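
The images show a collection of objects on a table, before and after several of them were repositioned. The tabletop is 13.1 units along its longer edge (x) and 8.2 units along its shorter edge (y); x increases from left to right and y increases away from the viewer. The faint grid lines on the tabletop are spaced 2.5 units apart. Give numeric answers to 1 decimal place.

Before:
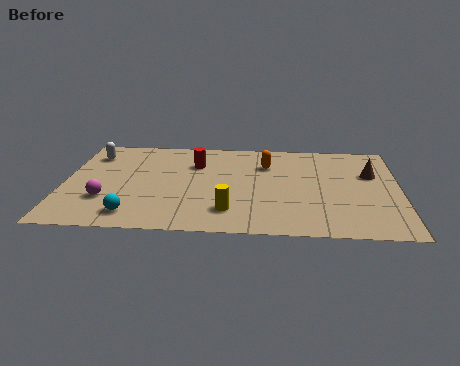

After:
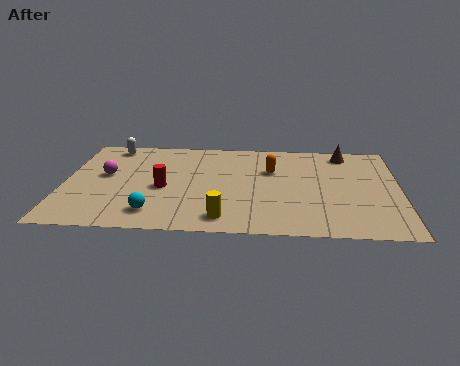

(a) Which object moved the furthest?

the red cylinder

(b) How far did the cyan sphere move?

0.8

The cyan sphere was near (2.8, 1.3) before and (3.6, 1.5) after, so it travelled √(0.8² + 0.2²) ≈ 0.8 units.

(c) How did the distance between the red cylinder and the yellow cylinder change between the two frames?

-0.8

The distance was about 4.2 in the first image and 3.4 in the second, so they moved 0.8 units closer together.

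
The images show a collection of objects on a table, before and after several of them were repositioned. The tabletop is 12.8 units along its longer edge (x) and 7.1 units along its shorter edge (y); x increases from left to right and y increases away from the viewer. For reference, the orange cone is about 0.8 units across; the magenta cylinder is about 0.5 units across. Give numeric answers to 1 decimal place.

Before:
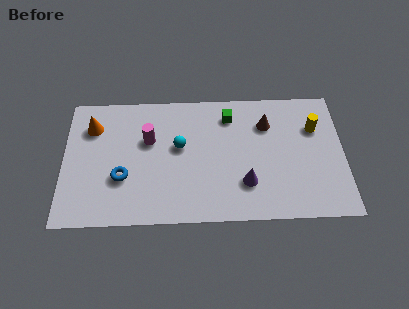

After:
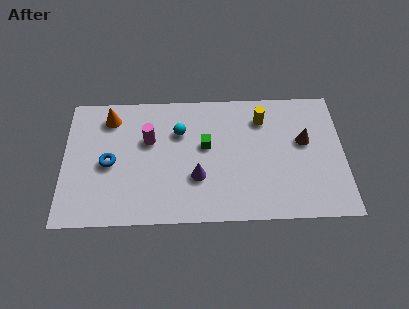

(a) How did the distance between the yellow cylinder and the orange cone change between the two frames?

-3.2

The distance was about 10.2 in the first image and 7.0 in the second, so they moved 3.2 units closer together.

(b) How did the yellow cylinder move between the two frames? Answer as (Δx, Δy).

(-2.4, 0.6)

The yellow cylinder started near (11.5, 4.9) and ended near (9.1, 5.5).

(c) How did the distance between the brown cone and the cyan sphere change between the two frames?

+1.6

They were about 4.1 units apart before and 5.7 after — 1.6 units further apart.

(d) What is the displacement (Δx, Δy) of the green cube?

(-1.1, -1.6)

From the two frames, the green cube sits at roughly (7.6, 5.7) before and (6.5, 4.1) after.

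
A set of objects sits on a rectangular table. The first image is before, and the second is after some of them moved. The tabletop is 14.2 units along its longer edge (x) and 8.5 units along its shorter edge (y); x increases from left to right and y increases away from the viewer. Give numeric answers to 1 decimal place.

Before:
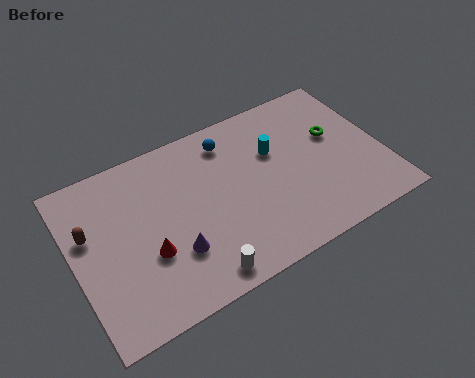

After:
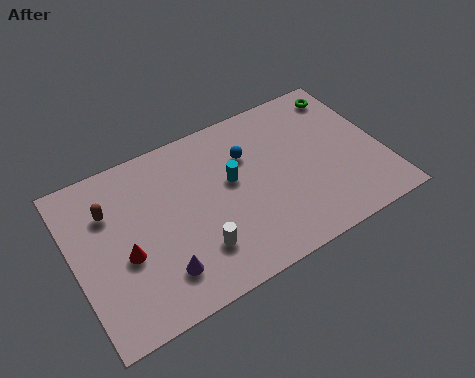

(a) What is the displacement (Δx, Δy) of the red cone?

(-1.0, 0.4)

The red cone started near (3.2, 3.1) and ended near (2.2, 3.5).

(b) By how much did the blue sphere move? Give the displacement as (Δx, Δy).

(0.7, -1.1)

The blue sphere started near (7.5, 7.0) and ended near (8.2, 5.9).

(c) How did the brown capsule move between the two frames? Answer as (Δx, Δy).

(1.0, 0.7)

From the two frames, the brown capsule sits at roughly (0.8, 5.3) before and (1.8, 6.0) after.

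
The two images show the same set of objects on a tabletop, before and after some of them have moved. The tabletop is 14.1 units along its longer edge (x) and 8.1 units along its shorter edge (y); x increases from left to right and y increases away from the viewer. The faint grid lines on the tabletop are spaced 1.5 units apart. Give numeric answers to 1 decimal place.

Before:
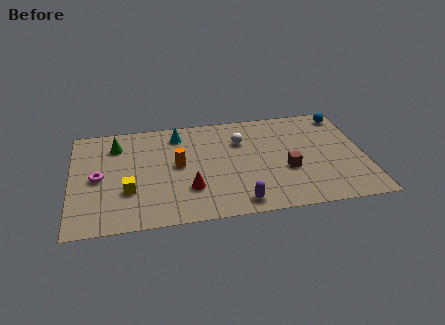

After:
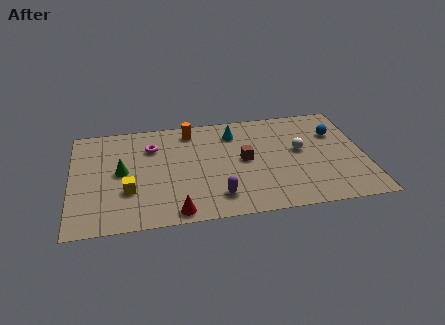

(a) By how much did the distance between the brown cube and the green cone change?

-2.8

They were about 8.7 units apart before and 5.9 after — 2.8 units closer together.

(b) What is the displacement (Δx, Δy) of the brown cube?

(-2.0, 1.1)

The brown cube was at about (10.3, 3.1) and moved to about (8.3, 4.2).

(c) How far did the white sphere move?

3.0

From (8.2, 5.7) to (11.0, 4.5), the white sphere covered √(2.8² + 1.2²) ≈ 3.0 units.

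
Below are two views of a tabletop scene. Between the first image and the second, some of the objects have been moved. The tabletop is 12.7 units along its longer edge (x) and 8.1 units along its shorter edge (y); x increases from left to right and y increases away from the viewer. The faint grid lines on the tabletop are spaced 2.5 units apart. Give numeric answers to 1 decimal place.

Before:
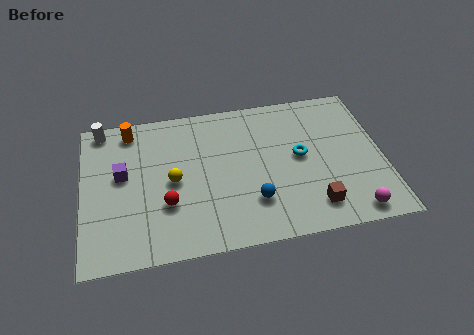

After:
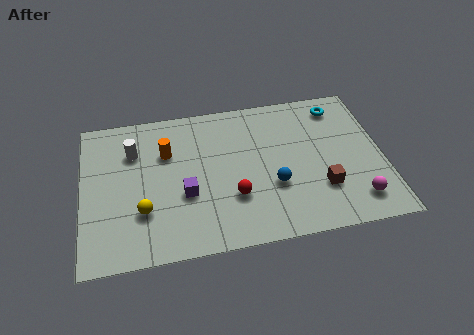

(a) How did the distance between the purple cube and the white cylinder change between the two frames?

+0.6

The distance was about 2.8 in the first image and 3.4 in the second, so they moved 0.6 units further apart.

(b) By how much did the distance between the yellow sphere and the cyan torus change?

+4.1

The distance was about 5.4 in the first image and 9.5 in the second, so they moved 4.1 units further apart.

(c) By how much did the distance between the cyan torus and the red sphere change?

+0.4

The distance was about 5.9 in the first image and 6.3 in the second, so they moved 0.4 units further apart.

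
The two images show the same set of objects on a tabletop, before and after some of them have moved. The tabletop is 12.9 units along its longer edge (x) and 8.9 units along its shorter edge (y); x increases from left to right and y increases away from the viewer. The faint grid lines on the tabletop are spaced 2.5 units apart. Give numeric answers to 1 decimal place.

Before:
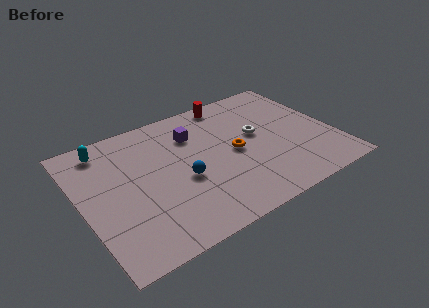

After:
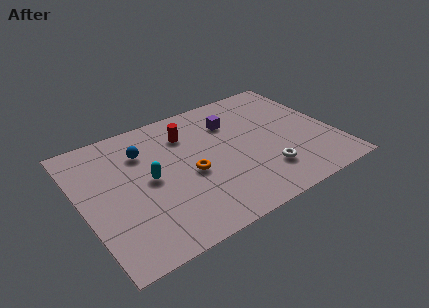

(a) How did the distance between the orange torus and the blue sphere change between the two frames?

+0.4

They were about 2.9 units apart before and 3.3 after — 0.4 units further apart.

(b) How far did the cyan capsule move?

3.6

From (1.6, 7.6) to (3.4, 4.5), the cyan capsule covered √(1.8² + 3.1²) ≈ 3.6 units.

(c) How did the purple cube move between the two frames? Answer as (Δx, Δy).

(2.0, 0.0)

From the two frames, the purple cube sits at roughly (6.0, 6.5) before and (8.0, 6.5) after.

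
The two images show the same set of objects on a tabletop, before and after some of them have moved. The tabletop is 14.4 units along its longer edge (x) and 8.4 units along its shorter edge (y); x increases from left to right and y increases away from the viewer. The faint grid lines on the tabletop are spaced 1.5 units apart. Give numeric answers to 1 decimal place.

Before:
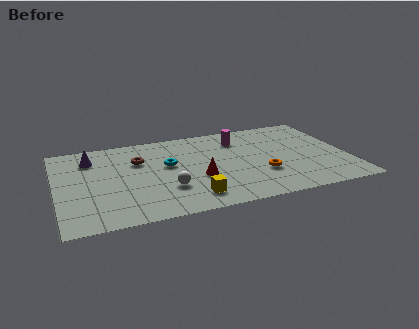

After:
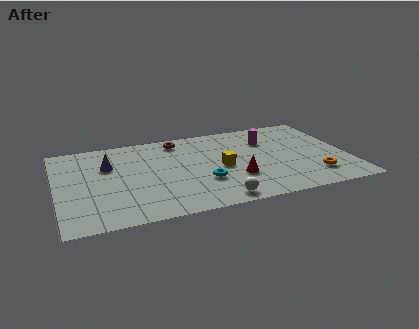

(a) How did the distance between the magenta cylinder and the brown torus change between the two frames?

-0.6

Before: roughly 5.2 units apart; after: 4.6. That's 0.6 units closer together.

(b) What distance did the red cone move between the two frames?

1.9

From (6.9, 3.2) to (8.7, 2.7), the red cone covered √(1.8² + 0.5²) ≈ 1.9 units.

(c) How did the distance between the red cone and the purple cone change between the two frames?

+0.7

The distance was about 6.1 in the first image and 6.8 in the second, so they moved 0.7 units further apart.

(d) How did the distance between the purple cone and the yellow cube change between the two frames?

-1.0

They were about 6.8 units apart before and 5.8 after — 1.0 units closer together.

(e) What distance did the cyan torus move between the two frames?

2.6

The cyan torus moved from about (5.5, 4.9) to (7.1, 2.8), a distance of √(1.6² + 2.1²) ≈ 2.6.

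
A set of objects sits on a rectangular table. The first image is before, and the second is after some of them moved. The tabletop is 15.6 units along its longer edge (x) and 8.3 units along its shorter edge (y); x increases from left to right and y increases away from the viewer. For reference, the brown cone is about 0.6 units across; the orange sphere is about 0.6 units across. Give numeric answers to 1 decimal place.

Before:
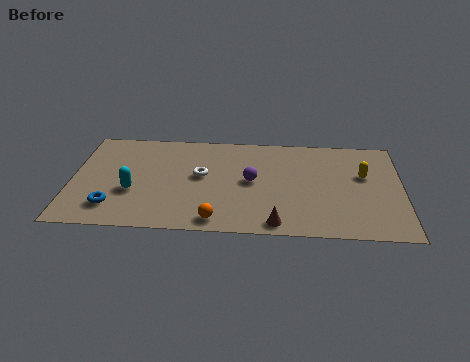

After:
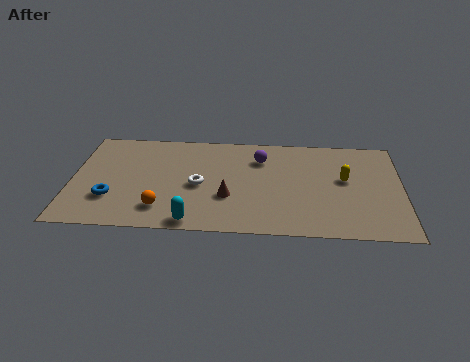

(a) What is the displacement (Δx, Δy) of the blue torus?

(-0.1, 0.7)

From the two frames, the blue torus sits at roughly (2.0, 1.8) before and (1.9, 2.5) after.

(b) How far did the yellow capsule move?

1.0

The yellow capsule was near (13.8, 5.1) before and (12.9, 4.7) after, so it travelled √(0.9² + 0.4²) ≈ 1.0 units.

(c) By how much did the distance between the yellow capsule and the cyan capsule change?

-3.0

Before: roughly 11.1 units apart; after: 8.1. That's 3.0 units closer together.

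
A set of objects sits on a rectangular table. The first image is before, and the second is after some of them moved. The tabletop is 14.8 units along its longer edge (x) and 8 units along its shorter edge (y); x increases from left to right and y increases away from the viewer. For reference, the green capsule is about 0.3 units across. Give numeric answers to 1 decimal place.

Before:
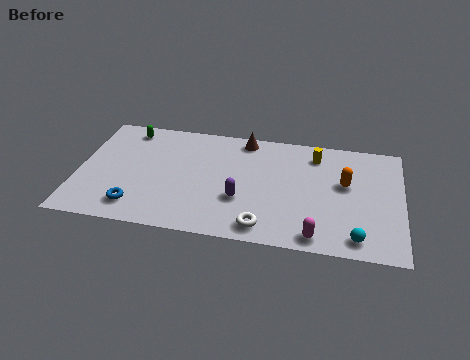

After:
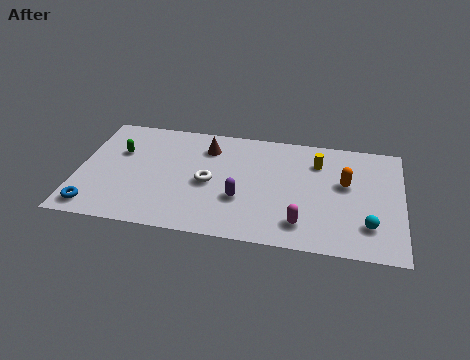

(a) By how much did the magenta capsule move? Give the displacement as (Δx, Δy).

(-0.7, 0.7)

The magenta capsule started near (11.0, 0.9) and ended near (10.3, 1.6).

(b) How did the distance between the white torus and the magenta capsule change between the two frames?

+2.4

The distance was about 2.4 in the first image and 4.8 in the second, so they moved 2.4 units further apart.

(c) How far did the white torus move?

3.7

From (8.6, 1.1) to (6.0, 3.7), the white torus covered √(2.6² + 2.6²) ≈ 3.7 units.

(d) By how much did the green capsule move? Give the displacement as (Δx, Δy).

(-0.3, -1.7)

The green capsule was at about (2.1, 6.9) and moved to about (1.8, 5.2).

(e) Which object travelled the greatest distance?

the white torus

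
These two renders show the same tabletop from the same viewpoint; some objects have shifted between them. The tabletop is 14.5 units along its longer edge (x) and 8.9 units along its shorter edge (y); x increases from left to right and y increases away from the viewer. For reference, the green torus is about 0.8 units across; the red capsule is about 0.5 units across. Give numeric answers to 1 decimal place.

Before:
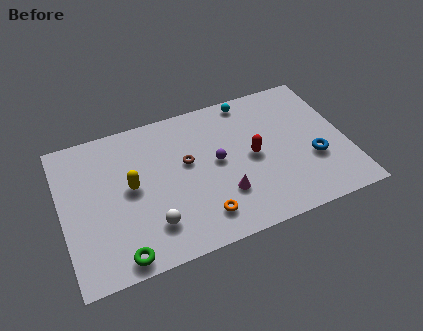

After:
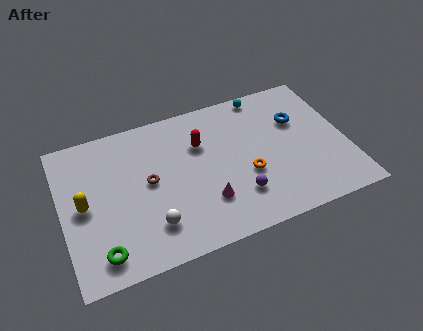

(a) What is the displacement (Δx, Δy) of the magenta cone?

(-0.9, -0.1)

The magenta cone was at about (8.0, 2.6) and moved to about (7.1, 2.5).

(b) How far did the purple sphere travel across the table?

2.5

From (7.9, 4.7) to (8.7, 2.3), the purple sphere covered √(0.8² + 2.4²) ≈ 2.5 units.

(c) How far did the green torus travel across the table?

1.0

The green torus was near (2.6, 0.9) before and (1.7, 1.4) after, so it travelled √(0.9² + 0.5²) ≈ 1.0 units.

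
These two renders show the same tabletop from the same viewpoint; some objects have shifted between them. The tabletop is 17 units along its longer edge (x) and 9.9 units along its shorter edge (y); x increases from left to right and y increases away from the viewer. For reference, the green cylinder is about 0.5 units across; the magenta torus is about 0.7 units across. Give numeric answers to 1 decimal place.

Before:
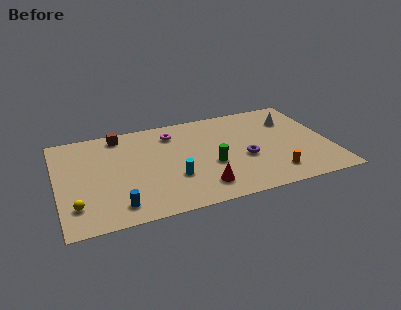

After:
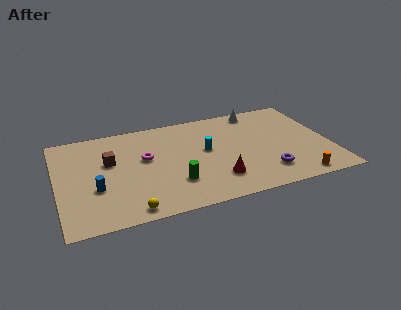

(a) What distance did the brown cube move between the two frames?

2.7

From (4.1, 8.7) to (3.3, 6.1), the brown cube covered √(0.8² + 2.6²) ≈ 2.7 units.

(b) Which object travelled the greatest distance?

the yellow sphere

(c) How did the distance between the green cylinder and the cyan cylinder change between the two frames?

+1.0

The distance was about 2.5 in the first image and 3.5 in the second, so they moved 1.0 units further apart.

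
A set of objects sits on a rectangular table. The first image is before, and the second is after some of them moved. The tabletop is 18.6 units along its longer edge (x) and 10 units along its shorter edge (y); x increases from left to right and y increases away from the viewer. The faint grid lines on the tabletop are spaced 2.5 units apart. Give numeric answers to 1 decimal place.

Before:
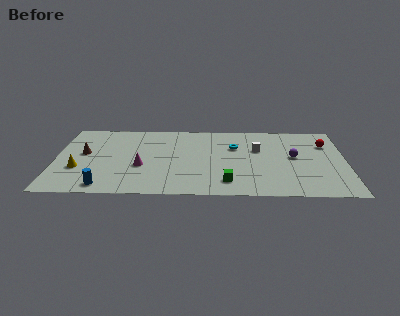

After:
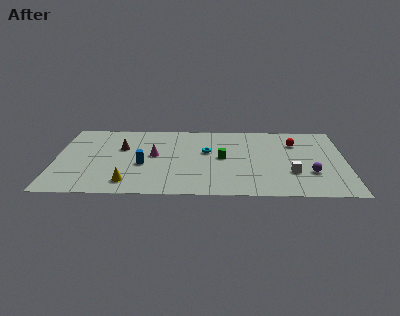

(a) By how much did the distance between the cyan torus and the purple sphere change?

+3.2

The distance was about 4.0 in the first image and 7.2 in the second, so they moved 3.2 units further apart.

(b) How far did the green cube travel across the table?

3.3

From (11.0, 1.9) to (10.7, 5.2), the green cube covered √(0.3² + 3.3²) ≈ 3.3 units.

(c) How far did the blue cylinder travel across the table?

3.8

The blue cylinder moved from about (3.2, 1.2) to (5.6, 4.1), a distance of √(2.4² + 2.9²) ≈ 3.8.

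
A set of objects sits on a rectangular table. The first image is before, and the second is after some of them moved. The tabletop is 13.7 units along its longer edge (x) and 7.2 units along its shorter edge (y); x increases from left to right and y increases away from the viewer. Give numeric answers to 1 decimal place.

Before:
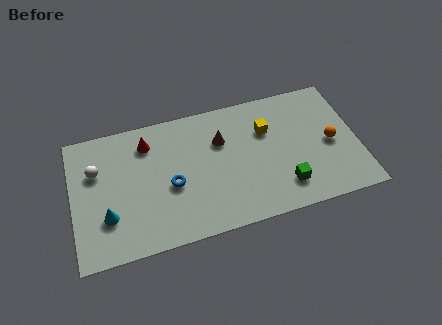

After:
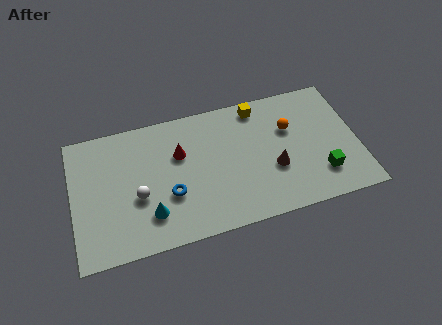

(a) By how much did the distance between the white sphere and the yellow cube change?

-1.3

The distance was about 8.2 in the first image and 6.9 in the second, so they moved 1.3 units closer together.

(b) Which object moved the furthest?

the brown cone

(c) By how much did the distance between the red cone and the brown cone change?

+1.2

Before: roughly 3.6 units apart; after: 4.8. That's 1.2 units further apart.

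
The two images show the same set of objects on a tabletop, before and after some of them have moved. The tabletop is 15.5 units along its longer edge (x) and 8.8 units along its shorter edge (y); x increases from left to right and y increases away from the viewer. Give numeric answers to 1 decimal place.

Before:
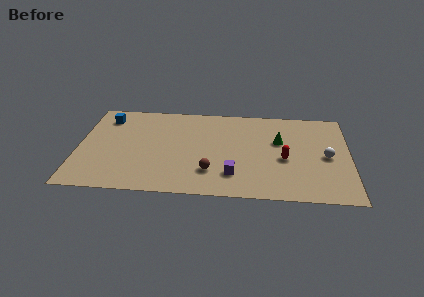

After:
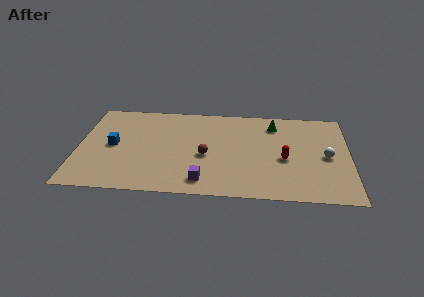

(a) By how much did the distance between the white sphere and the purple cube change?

+1.8

They were about 5.7 units apart before and 7.5 after — 1.8 units further apart.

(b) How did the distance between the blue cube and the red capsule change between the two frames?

-1.0

Before: roughly 10.8 units apart; after: 9.8. That's 1.0 units closer together.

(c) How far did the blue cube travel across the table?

2.7

The blue cube moved from about (1.5, 7.1) to (2.0, 4.4), a distance of √(0.5² + 2.7²) ≈ 2.7.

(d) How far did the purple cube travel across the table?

1.8

From (8.9, 2.1) to (7.2, 1.4), the purple cube covered √(1.7² + 0.7²) ≈ 1.8 units.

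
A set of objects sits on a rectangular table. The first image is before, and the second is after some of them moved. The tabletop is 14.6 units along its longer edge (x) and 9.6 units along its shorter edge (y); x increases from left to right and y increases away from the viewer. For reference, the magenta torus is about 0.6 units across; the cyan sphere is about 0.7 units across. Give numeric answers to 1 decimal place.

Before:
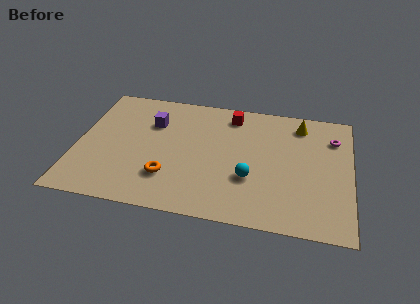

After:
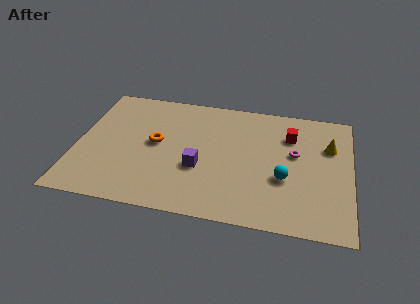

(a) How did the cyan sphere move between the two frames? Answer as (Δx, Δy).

(1.8, 0.3)

The cyan sphere started near (9.3, 3.3) and ended near (11.1, 3.6).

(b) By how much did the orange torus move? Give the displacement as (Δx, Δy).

(-0.8, 2.5)

The orange torus started near (5.0, 2.6) and ended near (4.2, 5.1).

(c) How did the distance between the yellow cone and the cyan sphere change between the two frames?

-1.6

Before: roughly 5.3 units apart; after: 3.7. That's 1.6 units closer together.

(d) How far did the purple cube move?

4.1

From (3.9, 6.7) to (6.6, 3.6), the purple cube covered √(2.7² + 3.1²) ≈ 4.1 units.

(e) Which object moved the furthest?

the purple cube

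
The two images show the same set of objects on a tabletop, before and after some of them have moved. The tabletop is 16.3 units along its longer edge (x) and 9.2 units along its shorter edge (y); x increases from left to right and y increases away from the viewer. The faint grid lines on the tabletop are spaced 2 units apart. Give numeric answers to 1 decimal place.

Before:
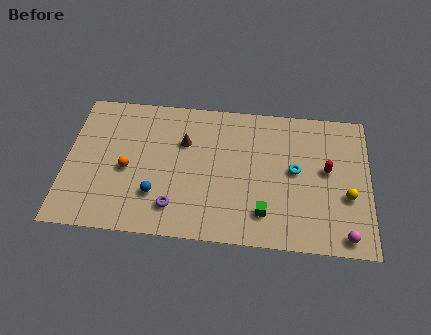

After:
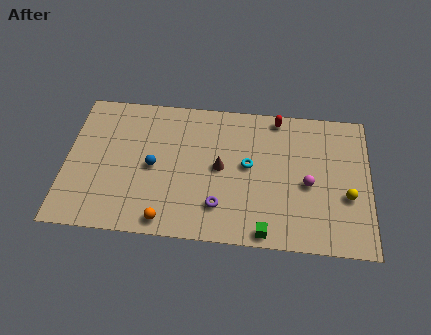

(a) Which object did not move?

the yellow sphere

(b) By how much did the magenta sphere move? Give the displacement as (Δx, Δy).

(-2.0, 3.1)

The magenta sphere started near (15.0, 1.0) and ended near (13.0, 4.1).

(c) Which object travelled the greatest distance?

the red capsule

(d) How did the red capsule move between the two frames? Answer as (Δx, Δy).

(-2.7, 3.2)

From the two frames, the red capsule sits at roughly (14.0, 5.1) before and (11.3, 8.3) after.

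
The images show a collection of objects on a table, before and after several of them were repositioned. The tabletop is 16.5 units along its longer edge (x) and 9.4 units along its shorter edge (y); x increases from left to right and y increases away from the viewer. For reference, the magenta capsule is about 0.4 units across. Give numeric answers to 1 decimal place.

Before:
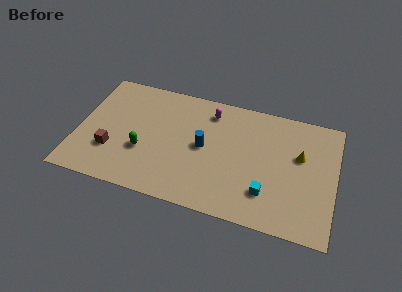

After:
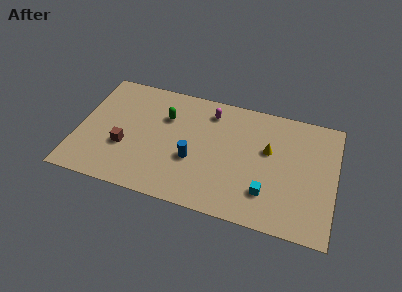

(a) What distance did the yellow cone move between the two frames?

2.0

The yellow cone was near (14.2, 5.8) before and (12.2, 5.7) after, so it travelled √(2.0² + 0.1²) ≈ 2.0 units.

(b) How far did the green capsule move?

3.3

From (4.3, 3.4) to (5.5, 6.5), the green capsule covered √(1.2² + 3.1²) ≈ 3.3 units.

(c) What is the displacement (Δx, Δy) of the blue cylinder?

(-0.6, -1.2)

The blue cylinder started near (8.1, 4.8) and ended near (7.5, 3.6).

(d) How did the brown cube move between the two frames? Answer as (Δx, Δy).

(0.8, 0.5)

From the two frames, the brown cube sits at roughly (2.3, 2.9) before and (3.1, 3.4) after.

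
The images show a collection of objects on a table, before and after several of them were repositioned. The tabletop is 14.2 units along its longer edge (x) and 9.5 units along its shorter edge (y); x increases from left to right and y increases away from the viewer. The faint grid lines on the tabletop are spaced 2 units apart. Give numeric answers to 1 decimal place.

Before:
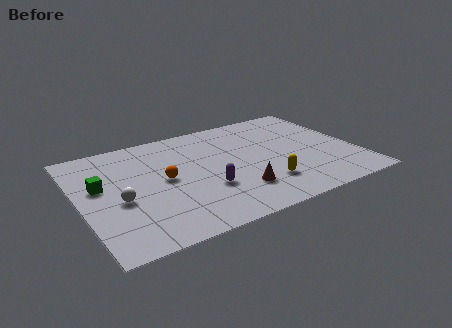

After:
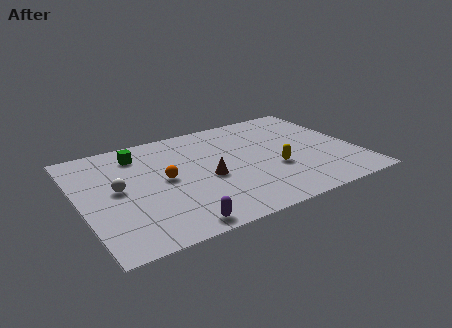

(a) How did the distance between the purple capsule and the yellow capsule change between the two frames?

+3.1

They were about 3.0 units apart before and 6.1 after — 3.1 units further apart.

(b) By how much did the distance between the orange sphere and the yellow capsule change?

+0.3

Before: roughly 5.4 units apart; after: 5.7. That's 0.3 units further apart.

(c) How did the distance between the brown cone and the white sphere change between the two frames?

-1.4

They were about 6.0 units apart before and 4.6 after — 1.4 units closer together.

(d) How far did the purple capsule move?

3.0

The purple capsule was near (6.2, 3.2) before and (4.3, 0.9) after, so it travelled √(1.9² + 2.3²) ≈ 3.0 units.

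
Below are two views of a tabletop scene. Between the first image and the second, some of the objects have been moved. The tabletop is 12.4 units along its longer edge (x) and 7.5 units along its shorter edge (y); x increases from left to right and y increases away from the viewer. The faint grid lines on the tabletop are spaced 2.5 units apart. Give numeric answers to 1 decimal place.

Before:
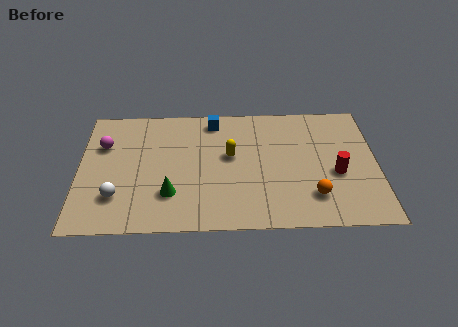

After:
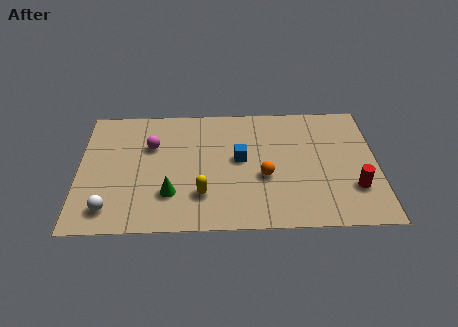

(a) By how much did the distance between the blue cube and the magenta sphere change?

-1.0

The distance was about 4.8 in the first image and 3.8 in the second, so they moved 1.0 units closer together.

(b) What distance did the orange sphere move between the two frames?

2.3

The orange sphere moved from about (9.7, 1.8) to (7.7, 3.0), a distance of √(2.0² + 1.2²) ≈ 2.3.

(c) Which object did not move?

the green cone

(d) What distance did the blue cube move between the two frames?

2.6

The blue cube was near (5.6, 6.5) before and (6.7, 4.1) after, so it travelled √(1.1² + 2.4²) ≈ 2.6 units.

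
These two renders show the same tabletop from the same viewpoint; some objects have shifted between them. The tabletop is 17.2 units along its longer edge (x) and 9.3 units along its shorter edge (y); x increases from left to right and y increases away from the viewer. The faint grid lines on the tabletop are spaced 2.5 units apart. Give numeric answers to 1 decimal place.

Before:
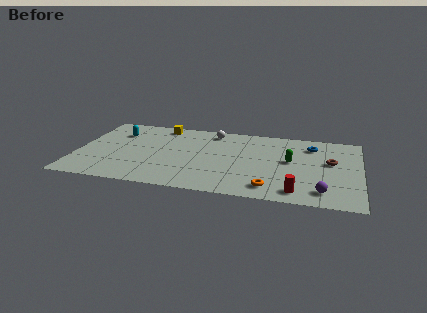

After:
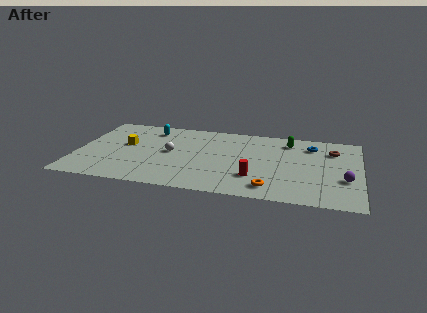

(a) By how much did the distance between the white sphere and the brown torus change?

+2.3

The distance was about 7.7 in the first image and 10.0 in the second, so they moved 2.3 units further apart.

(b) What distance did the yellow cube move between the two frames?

3.5

The yellow cube was near (4.9, 8.2) before and (2.9, 5.3) after, so it travelled √(2.0² + 2.9²) ≈ 3.5 units.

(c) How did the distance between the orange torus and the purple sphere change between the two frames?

+1.7

The distance was about 3.1 in the first image and 4.8 in the second, so they moved 1.7 units further apart.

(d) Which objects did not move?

the orange torus and the blue torus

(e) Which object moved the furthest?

the white sphere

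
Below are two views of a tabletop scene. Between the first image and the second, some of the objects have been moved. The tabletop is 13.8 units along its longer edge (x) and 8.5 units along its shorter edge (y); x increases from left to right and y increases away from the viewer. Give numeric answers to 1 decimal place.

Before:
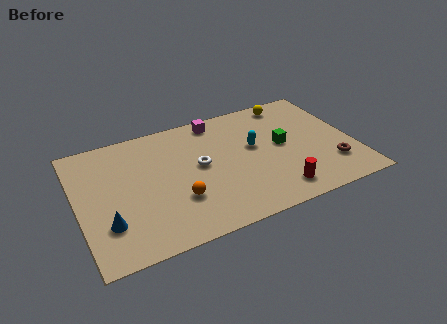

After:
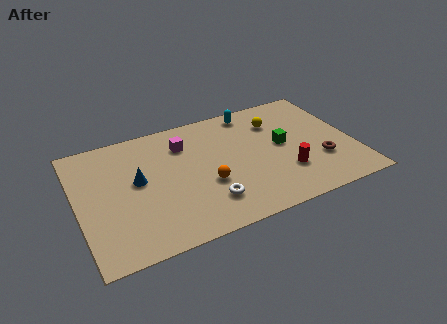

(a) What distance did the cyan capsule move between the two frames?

2.6

From (8.9, 4.9) to (9.1, 7.5), the cyan capsule covered √(0.2² + 2.6²) ≈ 2.6 units.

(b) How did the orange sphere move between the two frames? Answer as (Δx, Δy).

(1.5, 0.5)

From the two frames, the orange sphere sits at roughly (4.8, 2.7) before and (6.3, 3.2) after.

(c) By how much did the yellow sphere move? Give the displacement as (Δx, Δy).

(-0.9, -1.2)

The yellow sphere was at about (11.1, 7.5) and moved to about (10.2, 6.3).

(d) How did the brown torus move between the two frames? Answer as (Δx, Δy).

(-0.5, 0.5)

From the two frames, the brown torus sits at roughly (12.5, 2.2) before and (12.0, 2.7) after.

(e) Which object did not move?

the green cube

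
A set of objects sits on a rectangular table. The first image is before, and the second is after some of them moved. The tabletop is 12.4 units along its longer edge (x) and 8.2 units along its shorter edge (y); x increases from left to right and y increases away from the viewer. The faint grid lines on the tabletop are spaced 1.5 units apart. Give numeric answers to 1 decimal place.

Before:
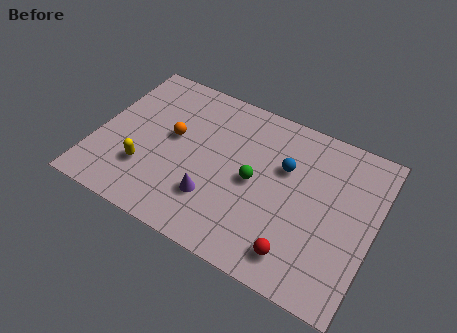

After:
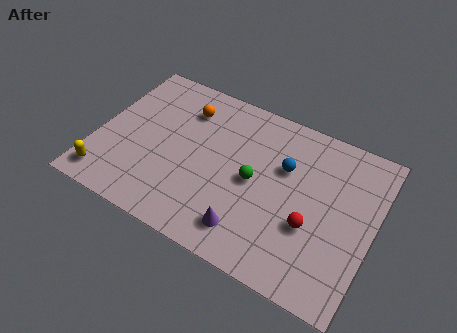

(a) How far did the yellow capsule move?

2.0

From (2.4, 2.4) to (0.8, 1.2), the yellow capsule covered √(1.6² + 1.2²) ≈ 2.0 units.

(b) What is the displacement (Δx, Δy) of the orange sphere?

(0.3, 1.7)

From the two frames, the orange sphere sits at roughly (3.3, 4.6) before and (3.6, 6.3) after.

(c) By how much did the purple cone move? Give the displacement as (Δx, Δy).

(1.7, -0.8)

The purple cone started near (5.5, 2.3) and ended near (7.2, 1.5).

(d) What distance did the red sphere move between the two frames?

1.6

From (9.4, 1.4) to (9.8, 3.0), the red sphere covered √(0.4² + 1.6²) ≈ 1.6 units.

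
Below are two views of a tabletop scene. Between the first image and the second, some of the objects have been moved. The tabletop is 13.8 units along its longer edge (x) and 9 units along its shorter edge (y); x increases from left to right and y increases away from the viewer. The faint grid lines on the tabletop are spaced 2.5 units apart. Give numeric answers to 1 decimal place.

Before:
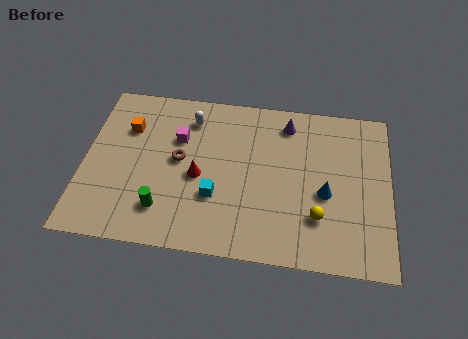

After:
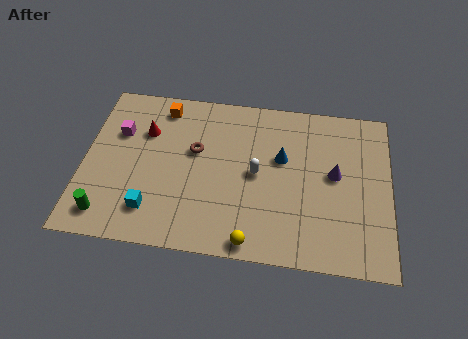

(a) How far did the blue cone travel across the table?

2.6

From (10.9, 3.8) to (8.9, 5.5), the blue cone covered √(2.0² + 1.7²) ≈ 2.6 units.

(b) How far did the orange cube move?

2.1

From (1.9, 6.3) to (3.4, 7.7), the orange cube covered √(1.5² + 1.4²) ≈ 2.1 units.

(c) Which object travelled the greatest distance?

the white capsule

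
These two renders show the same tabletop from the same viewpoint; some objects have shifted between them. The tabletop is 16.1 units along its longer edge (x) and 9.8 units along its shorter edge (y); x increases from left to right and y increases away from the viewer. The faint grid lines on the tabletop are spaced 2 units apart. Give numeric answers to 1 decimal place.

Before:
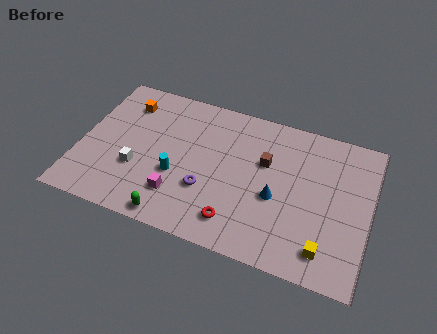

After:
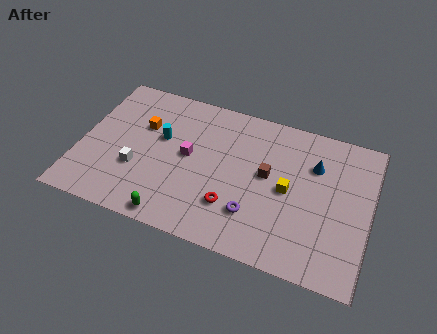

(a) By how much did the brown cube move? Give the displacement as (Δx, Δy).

(0.2, -0.8)

From the two frames, the brown cube sits at roughly (10.2, 6.2) before and (10.4, 5.4) after.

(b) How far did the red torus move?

0.9

The red torus moved from about (9.0, 1.8) to (8.7, 2.7), a distance of √(0.3² + 0.9²) ≈ 0.9.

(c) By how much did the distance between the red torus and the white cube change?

-0.5

The distance was about 5.9 in the first image and 5.4 in the second, so they moved 0.5 units closer together.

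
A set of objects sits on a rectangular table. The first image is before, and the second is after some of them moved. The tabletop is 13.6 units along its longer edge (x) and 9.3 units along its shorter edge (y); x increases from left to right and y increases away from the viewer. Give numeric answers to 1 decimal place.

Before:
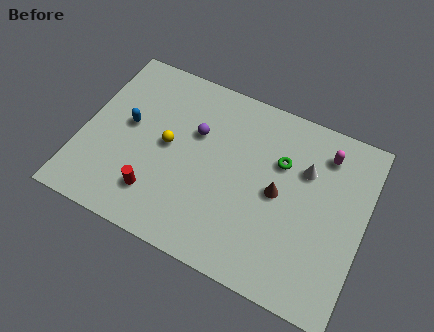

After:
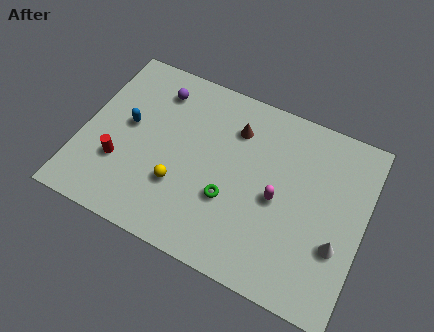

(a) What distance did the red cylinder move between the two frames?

2.1

From (3.9, 2.1) to (2.0, 3.0), the red cylinder covered √(1.9² + 0.9²) ≈ 2.1 units.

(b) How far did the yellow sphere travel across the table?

2.0

The yellow sphere moved from about (4.1, 4.8) to (4.9, 3.0), a distance of √(0.8² + 1.8²) ≈ 2.0.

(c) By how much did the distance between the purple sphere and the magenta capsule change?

+0.8

Before: roughly 6.3 units apart; after: 7.1. That's 0.8 units further apart.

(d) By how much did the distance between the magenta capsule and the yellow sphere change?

-3.0

They were about 7.8 units apart before and 4.8 after — 3.0 units closer together.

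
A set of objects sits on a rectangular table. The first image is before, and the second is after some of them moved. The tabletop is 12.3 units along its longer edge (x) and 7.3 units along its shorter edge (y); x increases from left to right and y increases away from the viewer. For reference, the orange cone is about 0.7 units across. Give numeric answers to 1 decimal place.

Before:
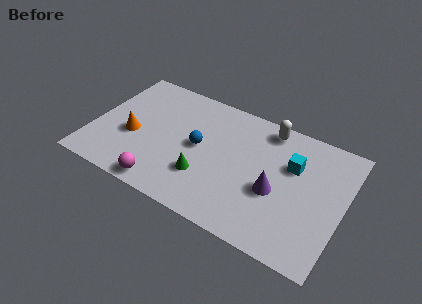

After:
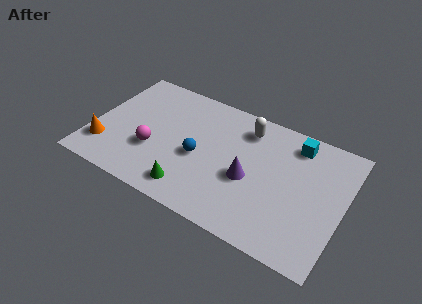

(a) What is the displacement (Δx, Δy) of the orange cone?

(-1.2, -1.2)

The orange cone started near (2.0, 3.0) and ended near (0.8, 1.8).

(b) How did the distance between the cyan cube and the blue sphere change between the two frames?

+0.7

Before: roughly 4.6 units apart; after: 5.3. That's 0.7 units further apart.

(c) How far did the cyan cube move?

1.3

The cyan cube was near (9.7, 4.8) before and (9.7, 6.1) after, so it travelled √(0.0² + 1.3²) ≈ 1.3 units.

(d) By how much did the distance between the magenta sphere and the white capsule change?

-1.8

Before: roughly 7.1 units apart; after: 5.3. That's 1.8 units closer together.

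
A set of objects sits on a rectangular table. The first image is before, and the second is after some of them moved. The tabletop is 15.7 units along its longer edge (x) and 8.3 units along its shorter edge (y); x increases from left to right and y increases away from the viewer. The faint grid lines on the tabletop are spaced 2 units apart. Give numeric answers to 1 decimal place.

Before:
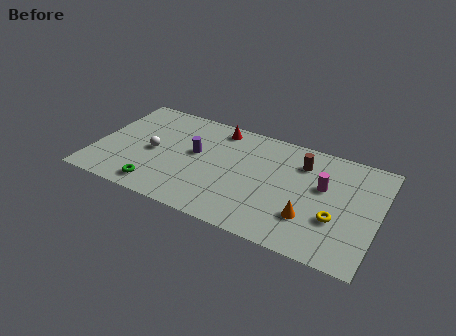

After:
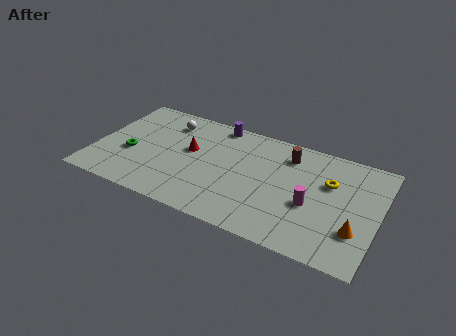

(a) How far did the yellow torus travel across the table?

2.6

From (13.5, 2.9) to (12.9, 5.4), the yellow torus covered √(0.6² + 2.5²) ≈ 2.6 units.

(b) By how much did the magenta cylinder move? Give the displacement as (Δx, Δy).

(-0.5, -1.6)

The magenta cylinder started near (12.6, 5.0) and ended near (12.1, 3.4).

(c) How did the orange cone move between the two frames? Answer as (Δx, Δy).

(2.5, 0.1)

From the two frames, the orange cone sits at roughly (12.1, 2.4) before and (14.6, 2.5) after.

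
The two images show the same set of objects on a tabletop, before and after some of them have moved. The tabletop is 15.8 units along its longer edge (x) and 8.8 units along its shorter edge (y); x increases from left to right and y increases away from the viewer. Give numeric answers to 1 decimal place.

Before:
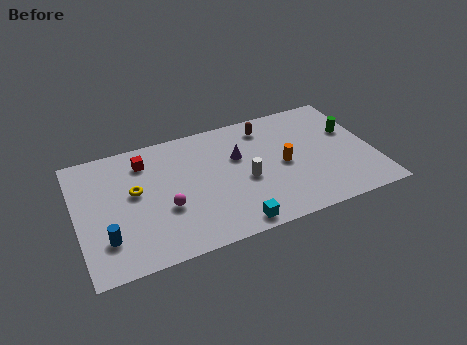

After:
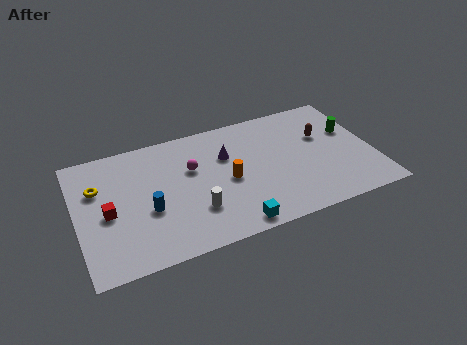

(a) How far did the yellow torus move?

2.1

The yellow torus was near (3.1, 5.0) before and (1.2, 5.9) after, so it travelled √(1.9² + 0.9²) ≈ 2.1 units.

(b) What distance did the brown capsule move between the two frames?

3.4

From (10.4, 7.3) to (13.3, 5.6), the brown capsule covered √(2.9² + 1.7²) ≈ 3.4 units.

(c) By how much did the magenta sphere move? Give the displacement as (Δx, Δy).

(1.6, 2.3)

The magenta sphere started near (4.6, 3.3) and ended near (6.2, 5.6).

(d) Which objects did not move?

the cyan cube and the green cylinder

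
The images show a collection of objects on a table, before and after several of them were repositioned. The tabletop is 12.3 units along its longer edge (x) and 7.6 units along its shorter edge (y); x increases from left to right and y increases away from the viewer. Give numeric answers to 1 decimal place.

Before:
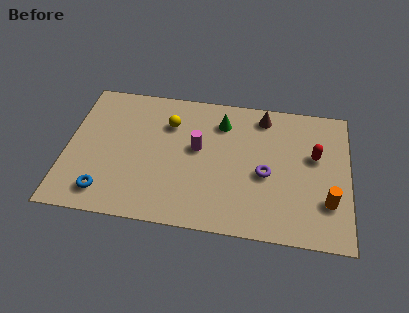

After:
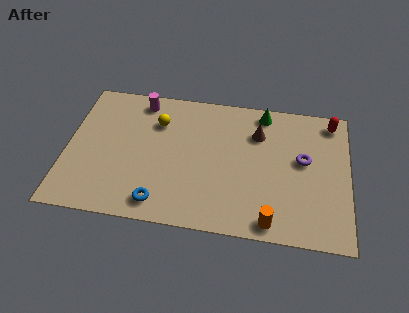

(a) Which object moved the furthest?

the magenta cylinder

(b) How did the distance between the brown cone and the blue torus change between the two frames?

-2.5

Before: roughly 8.5 units apart; after: 6.0. That's 2.5 units closer together.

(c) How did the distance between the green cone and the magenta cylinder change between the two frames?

+3.5

They were about 1.9 units apart before and 5.4 after — 3.5 units further apart.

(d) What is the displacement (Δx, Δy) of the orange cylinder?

(-2.4, -1.4)

From the two frames, the orange cylinder sits at roughly (11.4, 2.2) before and (9.0, 0.8) after.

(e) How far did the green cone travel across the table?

2.0

The green cone was near (6.7, 5.9) before and (8.5, 6.7) after, so it travelled √(1.8² + 0.8²) ≈ 2.0 units.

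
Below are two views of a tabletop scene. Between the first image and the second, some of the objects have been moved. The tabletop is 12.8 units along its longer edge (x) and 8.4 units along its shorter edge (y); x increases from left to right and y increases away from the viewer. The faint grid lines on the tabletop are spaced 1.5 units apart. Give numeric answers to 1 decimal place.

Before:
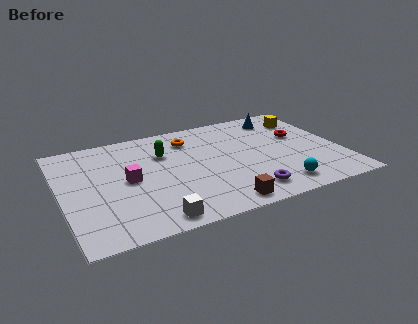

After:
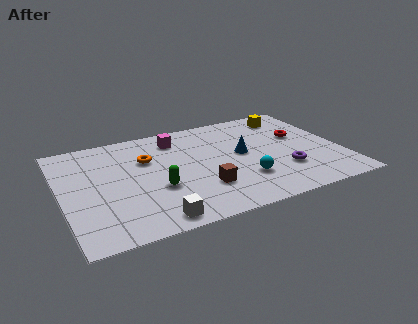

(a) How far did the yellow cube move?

0.9

The yellow cube was near (11.6, 6.5) before and (10.9, 7.0) after, so it travelled √(0.7² + 0.5²) ≈ 0.9 units.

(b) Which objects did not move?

the red torus and the white cube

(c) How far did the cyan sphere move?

1.8

The cyan sphere was near (9.5, 1.3) before and (8.1, 2.4) after, so it travelled √(1.4² + 1.1²) ≈ 1.8 units.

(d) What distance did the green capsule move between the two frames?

2.8

The green capsule moved from about (4.8, 5.8) to (4.2, 3.1), a distance of √(0.6² + 2.7²) ≈ 2.8.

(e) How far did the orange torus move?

2.3

The orange torus moved from about (6.1, 6.6) to (4.0, 5.6), a distance of √(2.1² + 1.0²) ≈ 2.3.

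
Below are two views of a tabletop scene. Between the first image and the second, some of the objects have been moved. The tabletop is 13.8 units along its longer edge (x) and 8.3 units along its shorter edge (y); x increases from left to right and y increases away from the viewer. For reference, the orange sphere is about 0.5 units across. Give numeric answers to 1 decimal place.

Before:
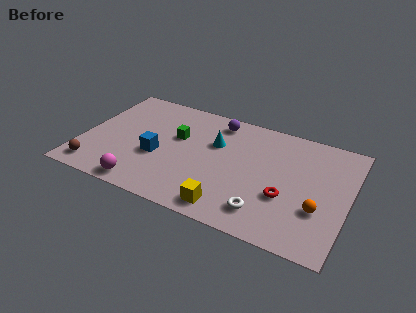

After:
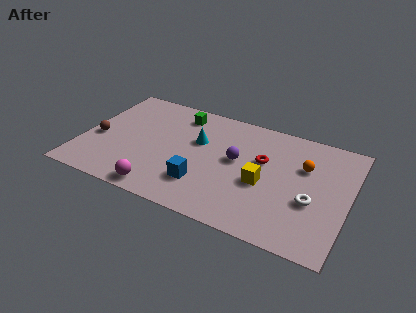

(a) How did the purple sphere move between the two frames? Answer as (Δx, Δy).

(1.3, -2.5)

From the two frames, the purple sphere sits at roughly (6.7, 7.1) before and (8.0, 4.6) after.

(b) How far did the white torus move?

2.7

The white torus moved from about (9.8, 1.6) to (12.0, 3.2), a distance of √(2.2² + 1.6²) ≈ 2.7.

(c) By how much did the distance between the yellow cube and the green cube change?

+0.8

They were about 5.1 units apart before and 5.9 after — 0.8 units further apart.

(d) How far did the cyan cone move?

0.9

The cyan cone moved from about (6.8, 5.4) to (5.9, 5.2), a distance of √(0.9² + 0.2²) ≈ 0.9.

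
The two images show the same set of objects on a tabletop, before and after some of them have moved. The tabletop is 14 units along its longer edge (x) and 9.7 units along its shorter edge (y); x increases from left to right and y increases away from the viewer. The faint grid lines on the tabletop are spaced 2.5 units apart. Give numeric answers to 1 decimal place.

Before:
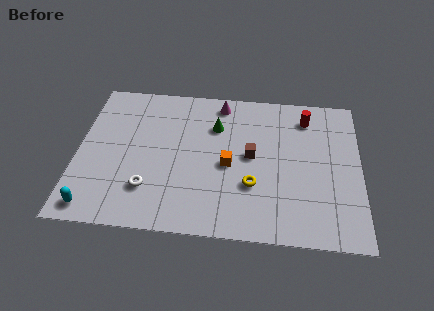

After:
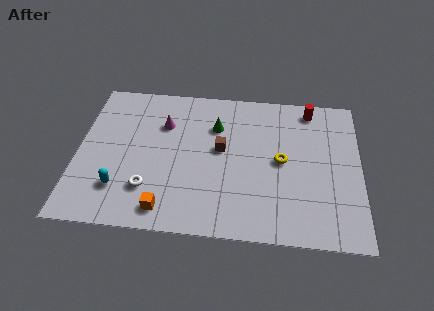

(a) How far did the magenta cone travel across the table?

3.3

The magenta cone was near (7.0, 8.5) before and (4.2, 6.8) after, so it travelled √(2.8² + 1.7²) ≈ 3.3 units.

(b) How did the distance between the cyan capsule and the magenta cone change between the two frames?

-4.7

They were about 9.5 units apart before and 4.8 after — 4.7 units closer together.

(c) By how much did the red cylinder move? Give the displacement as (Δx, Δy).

(0.2, 0.6)

From the two frames, the red cylinder sits at roughly (11.3, 7.9) before and (11.5, 8.5) after.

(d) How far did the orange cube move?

4.3

The orange cube moved from about (7.5, 4.4) to (4.5, 1.3), a distance of √(3.0² + 3.1²) ≈ 4.3.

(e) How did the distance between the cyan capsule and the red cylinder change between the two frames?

-1.2

The distance was about 12.3 in the first image and 11.1 in the second, so they moved 1.2 units closer together.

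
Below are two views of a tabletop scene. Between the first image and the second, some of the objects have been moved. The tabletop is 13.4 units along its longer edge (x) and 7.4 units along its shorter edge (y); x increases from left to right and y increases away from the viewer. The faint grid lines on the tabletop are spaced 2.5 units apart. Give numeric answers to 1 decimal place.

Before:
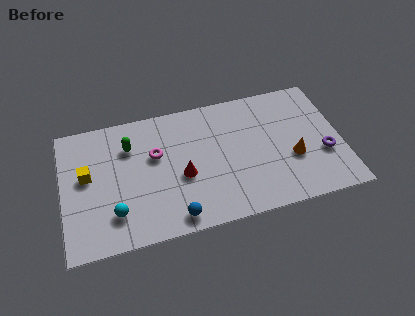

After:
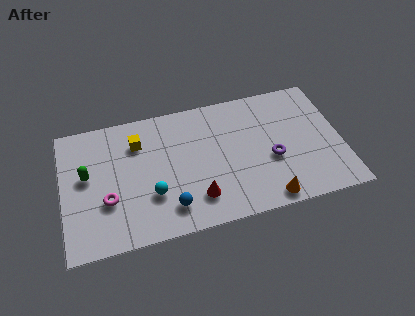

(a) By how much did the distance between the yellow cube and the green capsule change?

+0.4

The distance was about 2.4 in the first image and 2.8 in the second, so they moved 0.4 units further apart.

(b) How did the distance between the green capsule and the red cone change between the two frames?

+2.4

Before: roughly 3.3 units apart; after: 5.7. That's 2.4 units further apart.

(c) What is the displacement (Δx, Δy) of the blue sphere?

(-0.2, 0.6)

From the two frames, the blue sphere sits at roughly (5.2, 0.9) before and (5.0, 1.5) after.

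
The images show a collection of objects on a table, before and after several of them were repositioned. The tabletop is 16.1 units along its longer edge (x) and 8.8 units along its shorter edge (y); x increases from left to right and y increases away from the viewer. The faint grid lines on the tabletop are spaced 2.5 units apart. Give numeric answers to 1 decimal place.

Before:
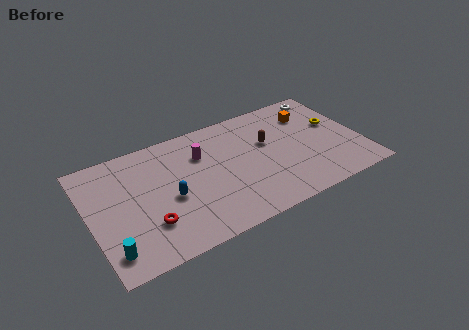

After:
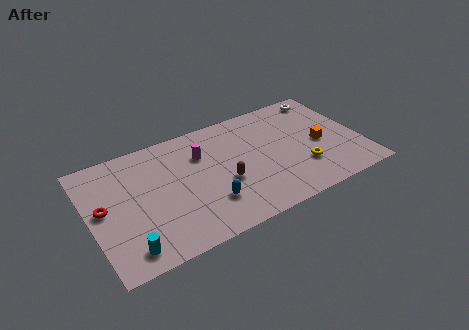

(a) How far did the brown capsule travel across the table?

3.5

The brown capsule was near (10.7, 5.4) before and (7.8, 3.5) after, so it travelled √(2.9² + 1.9²) ≈ 3.5 units.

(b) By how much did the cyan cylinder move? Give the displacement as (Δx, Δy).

(0.9, -0.3)

The cyan cylinder started near (0.9, 1.6) and ended near (1.8, 1.3).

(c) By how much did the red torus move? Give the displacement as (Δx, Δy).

(-2.4, 2.2)

The red torus was at about (3.2, 2.5) and moved to about (0.8, 4.7).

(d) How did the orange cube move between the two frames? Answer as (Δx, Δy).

(0.2, -2.6)

The orange cube was at about (13.5, 6.6) and moved to about (13.7, 4.0).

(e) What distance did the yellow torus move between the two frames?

3.5

From (14.8, 5.2) to (12.4, 2.6), the yellow torus covered √(2.4² + 2.6²) ≈ 3.5 units.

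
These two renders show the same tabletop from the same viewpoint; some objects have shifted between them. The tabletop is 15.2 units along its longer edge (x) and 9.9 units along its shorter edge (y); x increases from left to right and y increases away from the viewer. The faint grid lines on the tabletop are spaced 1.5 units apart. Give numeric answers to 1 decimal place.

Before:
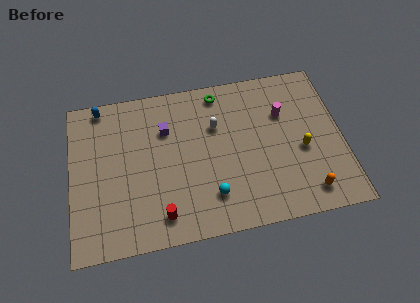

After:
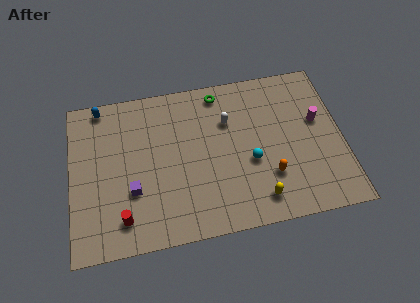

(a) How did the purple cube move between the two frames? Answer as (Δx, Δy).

(-2.0, -3.5)

The purple cube was at about (5.4, 6.9) and moved to about (3.4, 3.4).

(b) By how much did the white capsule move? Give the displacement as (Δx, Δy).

(0.7, 0.2)

The white capsule started near (8.2, 6.6) and ended near (8.9, 6.8).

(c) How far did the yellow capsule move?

3.7

The yellow capsule was near (12.9, 4.2) before and (10.3, 1.6) after, so it travelled √(2.6² + 2.6²) ≈ 3.7 units.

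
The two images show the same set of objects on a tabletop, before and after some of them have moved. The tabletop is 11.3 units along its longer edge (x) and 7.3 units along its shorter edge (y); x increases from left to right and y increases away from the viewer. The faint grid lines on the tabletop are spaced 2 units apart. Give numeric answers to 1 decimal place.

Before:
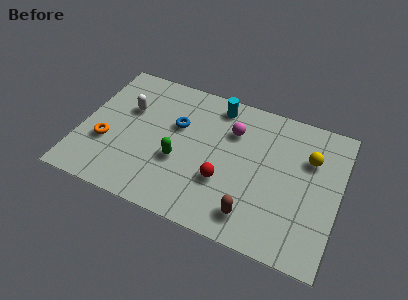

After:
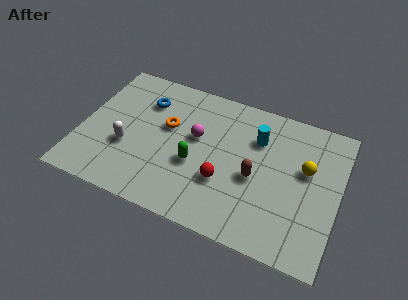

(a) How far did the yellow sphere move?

0.6

The yellow sphere was near (9.9, 5.0) before and (9.8, 4.4) after, so it travelled √(0.1² + 0.6²) ≈ 0.6 units.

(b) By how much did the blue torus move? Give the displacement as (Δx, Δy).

(-1.5, 0.8)

The blue torus was at about (4.1, 4.6) and moved to about (2.6, 5.4).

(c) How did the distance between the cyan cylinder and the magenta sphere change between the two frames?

+1.4

They were about 1.4 units apart before and 2.8 after — 1.4 units further apart.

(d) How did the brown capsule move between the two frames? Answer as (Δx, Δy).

(-0.1, 1.9)

The brown capsule started near (7.8, 1.3) and ended near (7.7, 3.2).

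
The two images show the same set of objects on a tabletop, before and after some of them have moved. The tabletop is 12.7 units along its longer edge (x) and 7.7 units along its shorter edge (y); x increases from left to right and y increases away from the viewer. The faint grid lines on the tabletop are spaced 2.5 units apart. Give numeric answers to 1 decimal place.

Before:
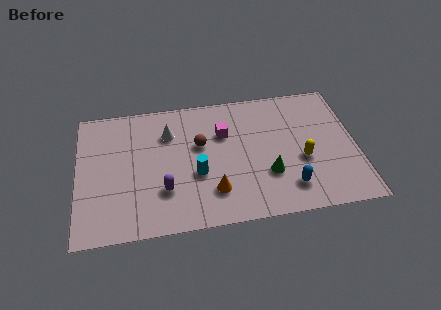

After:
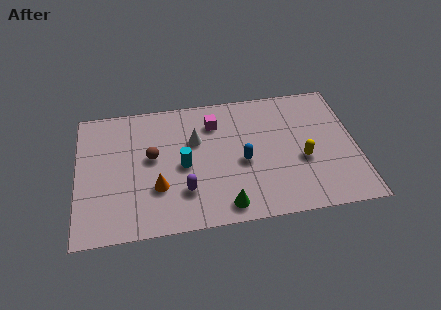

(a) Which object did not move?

the yellow capsule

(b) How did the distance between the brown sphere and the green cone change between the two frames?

+0.9

The distance was about 3.7 in the first image and 4.6 in the second, so they moved 0.9 units further apart.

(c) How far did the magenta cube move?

0.8

The magenta cube was near (6.7, 5.2) before and (6.3, 5.9) after, so it travelled √(0.4² + 0.7²) ≈ 0.8 units.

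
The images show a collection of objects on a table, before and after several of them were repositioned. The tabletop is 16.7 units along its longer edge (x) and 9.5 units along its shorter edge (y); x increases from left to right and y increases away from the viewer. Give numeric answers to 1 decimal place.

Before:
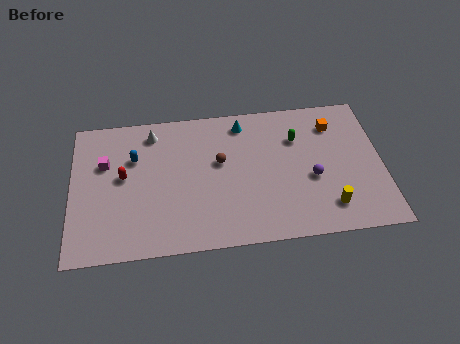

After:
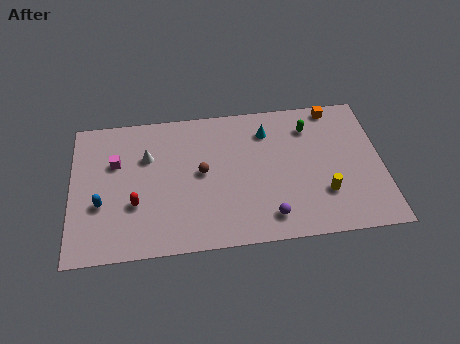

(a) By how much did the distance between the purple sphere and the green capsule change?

+3.4

Before: roughly 2.9 units apart; after: 6.3. That's 3.4 units further apart.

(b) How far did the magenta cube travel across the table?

0.6

The magenta cube was near (1.8, 6.2) before and (2.4, 6.2) after, so it travelled √(0.6² + 0.0²) ≈ 0.6 units.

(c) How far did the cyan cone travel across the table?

1.5

The cyan cone moved from about (9.3, 8.1) to (10.6, 7.4), a distance of √(1.3² + 0.7²) ≈ 1.5.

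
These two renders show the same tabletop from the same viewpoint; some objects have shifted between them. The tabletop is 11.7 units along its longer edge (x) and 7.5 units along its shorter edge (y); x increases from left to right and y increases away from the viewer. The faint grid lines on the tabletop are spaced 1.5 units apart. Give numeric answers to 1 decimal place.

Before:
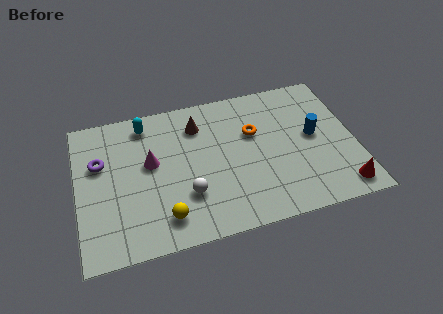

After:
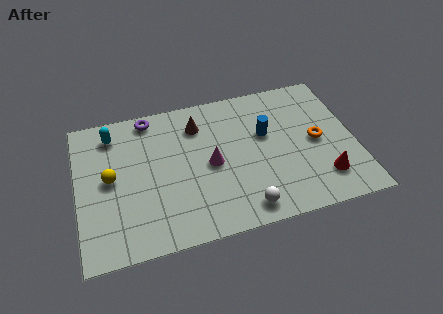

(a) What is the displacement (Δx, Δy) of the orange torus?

(2.6, -1.1)

The orange torus started near (7.5, 4.8) and ended near (10.1, 3.7).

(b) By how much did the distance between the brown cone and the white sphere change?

+1.5

Before: roughly 3.6 units apart; after: 5.1. That's 1.5 units further apart.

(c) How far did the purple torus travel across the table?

2.9

The purple torus was near (1.0, 4.8) before and (3.2, 6.7) after, so it travelled √(2.2² + 1.9²) ≈ 2.9 units.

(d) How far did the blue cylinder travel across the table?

2.1

From (10.0, 4.0) to (8.0, 4.6), the blue cylinder covered √(2.0² + 0.6²) ≈ 2.1 units.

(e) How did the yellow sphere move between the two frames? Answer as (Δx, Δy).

(-2.1, 2.5)

The yellow sphere was at about (3.5, 1.4) and moved to about (1.4, 3.9).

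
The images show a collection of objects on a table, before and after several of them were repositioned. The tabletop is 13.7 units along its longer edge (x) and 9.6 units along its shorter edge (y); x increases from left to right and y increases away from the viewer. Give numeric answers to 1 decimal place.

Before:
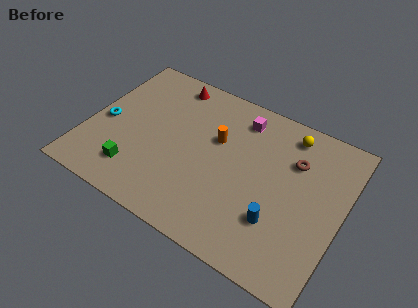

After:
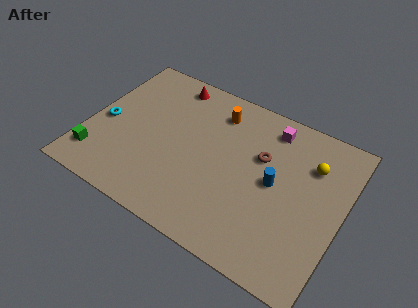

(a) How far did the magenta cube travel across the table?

1.6

The magenta cube moved from about (7.8, 7.9) to (9.4, 8.1), a distance of √(1.6² + 0.2²) ≈ 1.6.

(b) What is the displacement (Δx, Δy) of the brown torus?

(-1.7, -0.6)

The brown torus started near (10.9, 6.7) and ended near (9.2, 6.1).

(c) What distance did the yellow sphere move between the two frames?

1.9

The yellow sphere moved from about (10.4, 8.2) to (11.8, 6.9), a distance of √(1.4² + 1.3²) ≈ 1.9.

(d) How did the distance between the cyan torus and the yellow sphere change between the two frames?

+0.9

They were about 10.3 units apart before and 11.2 after — 0.9 units further apart.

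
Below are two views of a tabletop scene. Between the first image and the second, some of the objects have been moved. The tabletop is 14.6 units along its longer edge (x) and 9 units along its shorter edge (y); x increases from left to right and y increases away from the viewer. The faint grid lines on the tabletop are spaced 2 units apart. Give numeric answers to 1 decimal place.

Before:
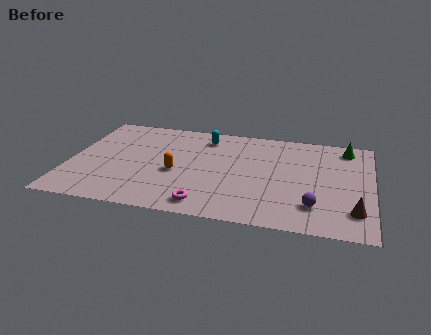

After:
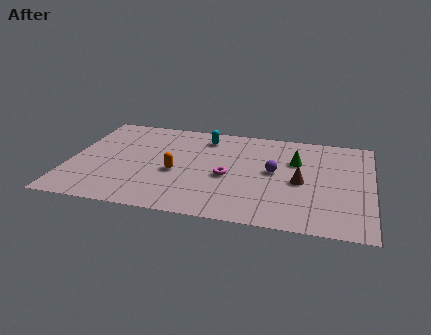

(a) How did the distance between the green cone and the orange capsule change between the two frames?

-2.9

The distance was about 9.0 in the first image and 6.1 in the second, so they moved 2.9 units closer together.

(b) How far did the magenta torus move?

2.8

The magenta torus moved from about (6.8, 1.2) to (7.7, 3.9), a distance of √(0.9² + 2.7²) ≈ 2.8.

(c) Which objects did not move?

the cyan capsule and the orange capsule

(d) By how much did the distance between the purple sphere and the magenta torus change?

-2.8

Before: roughly 5.2 units apart; after: 2.4. That's 2.8 units closer together.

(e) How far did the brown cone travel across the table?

3.3

From (13.8, 2.0) to (11.2, 4.1), the brown cone covered √(2.6² + 2.1²) ≈ 3.3 units.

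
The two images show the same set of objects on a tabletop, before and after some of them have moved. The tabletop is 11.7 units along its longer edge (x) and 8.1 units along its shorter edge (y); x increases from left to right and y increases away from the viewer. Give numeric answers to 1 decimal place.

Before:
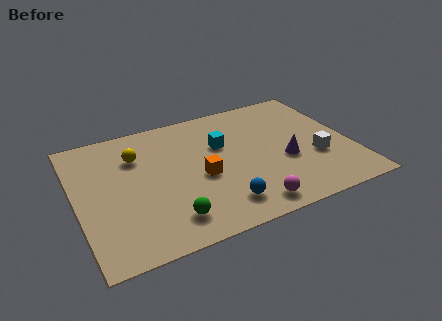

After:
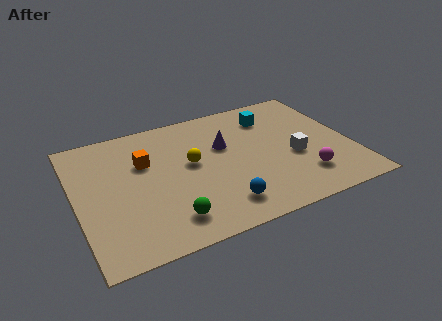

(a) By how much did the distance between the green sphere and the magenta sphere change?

+2.5

They were about 3.3 units apart before and 5.8 after — 2.5 units further apart.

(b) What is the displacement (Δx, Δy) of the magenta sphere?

(2.5, 0.9)

From the two frames, the magenta sphere sits at roughly (6.9, 1.0) before and (9.4, 1.9) after.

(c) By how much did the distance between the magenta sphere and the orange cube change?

+4.2

Before: roughly 3.0 units apart; after: 7.2. That's 4.2 units further apart.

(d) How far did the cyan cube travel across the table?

2.5

The cyan cube moved from about (6.3, 5.2) to (8.6, 6.3), a distance of √(2.3² + 1.1²) ≈ 2.5.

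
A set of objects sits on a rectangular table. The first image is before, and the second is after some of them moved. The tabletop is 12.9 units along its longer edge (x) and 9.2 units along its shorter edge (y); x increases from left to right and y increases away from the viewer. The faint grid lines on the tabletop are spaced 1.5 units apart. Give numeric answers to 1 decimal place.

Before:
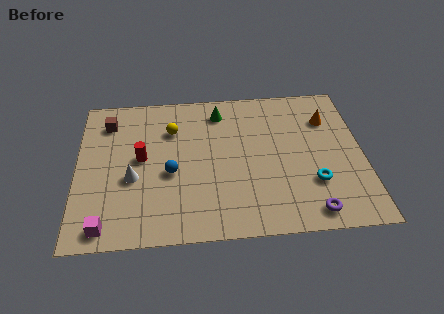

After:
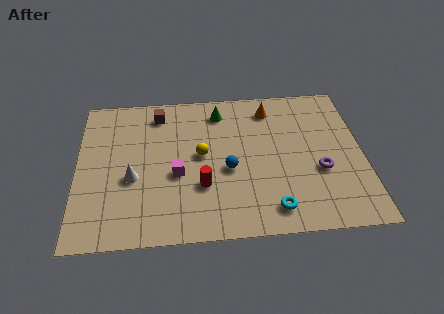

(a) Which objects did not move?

the white cone and the green cone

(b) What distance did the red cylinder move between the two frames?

3.3

The red cylinder moved from about (2.9, 4.9) to (5.6, 3.0), a distance of √(2.7² + 1.9²) ≈ 3.3.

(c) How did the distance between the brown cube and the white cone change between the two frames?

+0.4

The distance was about 3.8 in the first image and 4.2 in the second, so they moved 0.4 units further apart.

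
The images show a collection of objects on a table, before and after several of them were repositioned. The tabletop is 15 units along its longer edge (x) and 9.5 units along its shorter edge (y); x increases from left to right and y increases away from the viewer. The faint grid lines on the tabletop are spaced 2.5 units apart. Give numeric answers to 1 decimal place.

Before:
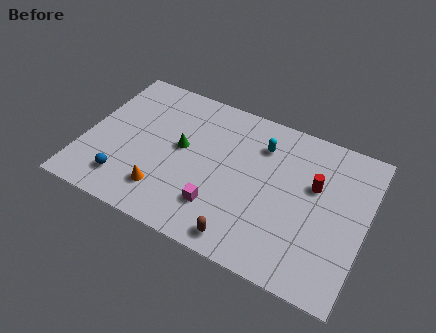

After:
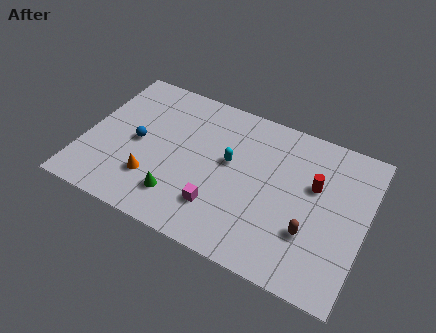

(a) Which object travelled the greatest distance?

the brown capsule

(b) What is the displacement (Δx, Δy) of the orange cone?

(-0.7, 0.5)

The orange cone was at about (4.6, 2.1) and moved to about (3.9, 2.6).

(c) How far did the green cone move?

3.1

The green cone moved from about (5.1, 5.2) to (5.4, 2.1), a distance of √(0.3² + 3.1²) ≈ 3.1.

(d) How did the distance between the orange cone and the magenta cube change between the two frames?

+0.7

The distance was about 2.9 in the first image and 3.6 in the second, so they moved 0.7 units further apart.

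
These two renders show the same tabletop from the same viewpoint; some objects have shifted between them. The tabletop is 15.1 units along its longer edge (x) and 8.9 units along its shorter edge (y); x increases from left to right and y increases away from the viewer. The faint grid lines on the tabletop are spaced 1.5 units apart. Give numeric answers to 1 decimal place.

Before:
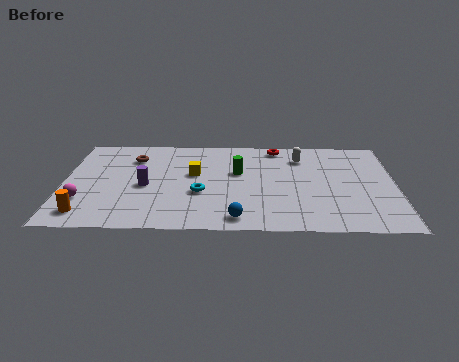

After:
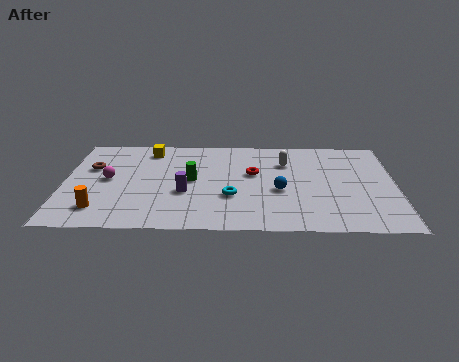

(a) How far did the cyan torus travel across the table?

1.4

From (6.2, 3.4) to (7.6, 3.1), the cyan torus covered √(1.4² + 0.3²) ≈ 1.4 units.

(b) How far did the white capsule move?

0.9

The white capsule moved from about (10.8, 6.9) to (10.1, 6.4), a distance of √(0.7² + 0.5²) ≈ 0.9.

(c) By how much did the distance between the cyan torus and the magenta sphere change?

+0.4

Before: roughly 5.4 units apart; after: 5.8. That's 0.4 units further apart.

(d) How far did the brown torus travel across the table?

2.1

The brown torus moved from about (3.1, 6.7) to (1.2, 5.7), a distance of √(1.9² + 1.0²) ≈ 2.1.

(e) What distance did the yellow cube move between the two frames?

3.1

From (5.9, 5.2) to (3.8, 7.5), the yellow cube covered √(2.1² + 2.3²) ≈ 3.1 units.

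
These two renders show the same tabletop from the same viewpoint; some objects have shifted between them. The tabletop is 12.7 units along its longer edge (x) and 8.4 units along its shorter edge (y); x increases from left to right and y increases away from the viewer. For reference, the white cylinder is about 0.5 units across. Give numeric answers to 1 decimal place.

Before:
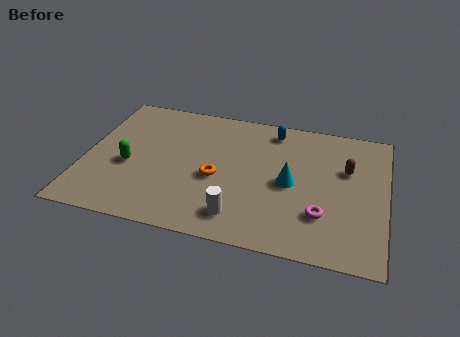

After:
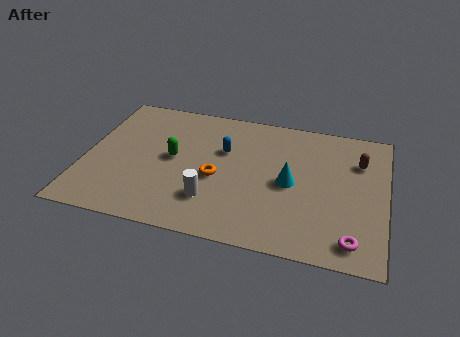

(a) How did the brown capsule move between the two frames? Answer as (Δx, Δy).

(0.5, 0.6)

The brown capsule started near (11.0, 5.4) and ended near (11.5, 6.0).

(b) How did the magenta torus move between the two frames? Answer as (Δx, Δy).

(1.3, -1.2)

From the two frames, the magenta torus sits at roughly (10.1, 2.4) before and (11.4, 1.2) after.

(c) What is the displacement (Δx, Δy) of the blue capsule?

(-2.0, -1.8)

From the two frames, the blue capsule sits at roughly (7.8, 7.2) before and (5.8, 5.4) after.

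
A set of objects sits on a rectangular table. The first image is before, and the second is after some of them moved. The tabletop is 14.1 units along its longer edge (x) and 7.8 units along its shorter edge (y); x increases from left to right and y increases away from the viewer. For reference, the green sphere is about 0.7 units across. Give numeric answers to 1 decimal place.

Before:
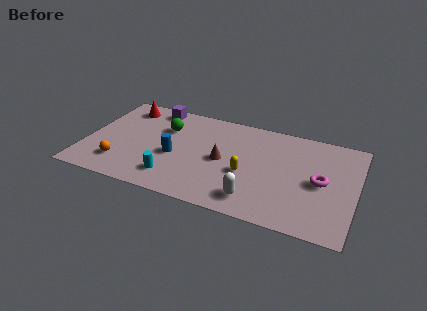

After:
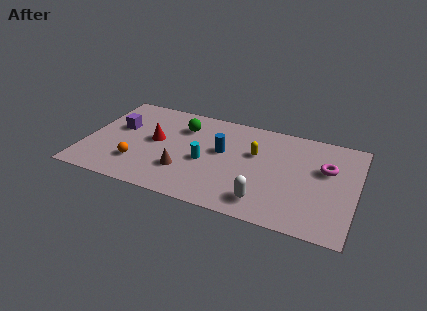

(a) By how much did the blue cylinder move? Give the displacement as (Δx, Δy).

(2.4, 1.2)

From the two frames, the blue cylinder sits at roughly (4.7, 3.3) before and (7.1, 4.5) after.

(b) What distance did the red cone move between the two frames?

3.0

The red cone was near (1.7, 6.5) before and (3.6, 4.2) after, so it travelled √(1.9² + 2.3²) ≈ 3.0 units.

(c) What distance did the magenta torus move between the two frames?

1.1

From (12.3, 3.8) to (12.5, 4.9), the magenta torus covered √(0.2² + 1.1²) ≈ 1.1 units.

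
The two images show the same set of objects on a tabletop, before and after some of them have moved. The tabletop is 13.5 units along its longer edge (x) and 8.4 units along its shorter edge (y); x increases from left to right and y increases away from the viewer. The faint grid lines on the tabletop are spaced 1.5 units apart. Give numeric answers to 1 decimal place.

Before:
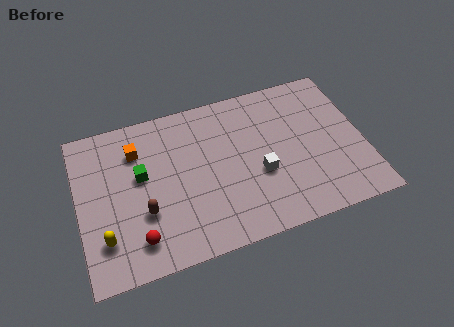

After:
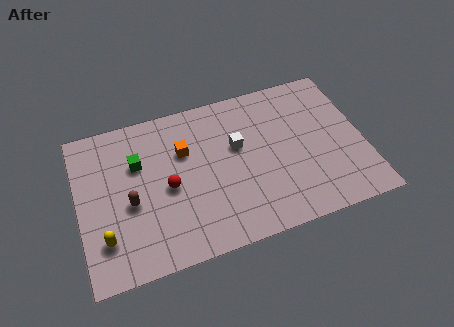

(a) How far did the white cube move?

2.0

From (8.5, 3.3) to (7.6, 5.1), the white cube covered √(0.9² + 1.8²) ≈ 2.0 units.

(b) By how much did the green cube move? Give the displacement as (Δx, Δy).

(-0.1, 0.7)

The green cube started near (3.0, 4.9) and ended near (2.9, 5.6).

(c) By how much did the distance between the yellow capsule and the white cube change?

-0.3

They were about 7.5 units apart before and 7.2 after — 0.3 units closer together.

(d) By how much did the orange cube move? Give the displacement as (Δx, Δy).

(2.2, -0.7)

The orange cube was at about (2.9, 6.3) and moved to about (5.1, 5.6).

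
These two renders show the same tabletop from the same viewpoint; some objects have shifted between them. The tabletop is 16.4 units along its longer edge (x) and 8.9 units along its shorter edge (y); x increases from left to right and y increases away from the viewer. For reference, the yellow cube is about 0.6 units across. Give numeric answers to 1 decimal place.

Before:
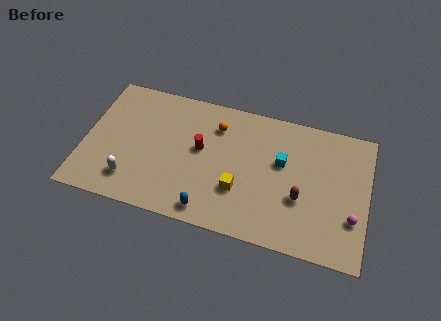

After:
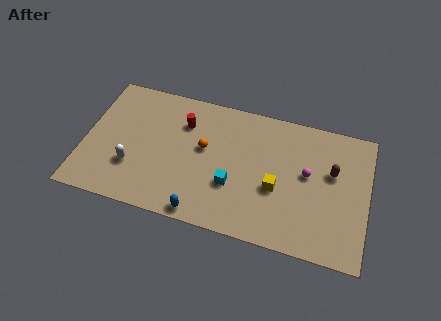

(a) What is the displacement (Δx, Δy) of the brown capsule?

(1.7, 2.2)

The brown capsule started near (12.6, 3.3) and ended near (14.3, 5.5).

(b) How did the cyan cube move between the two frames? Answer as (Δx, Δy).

(-2.7, -2.3)

The cyan cube started near (11.4, 5.4) and ended near (8.7, 3.1).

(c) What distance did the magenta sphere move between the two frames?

3.5

The magenta sphere was near (15.6, 2.8) before and (12.9, 5.0) after, so it travelled √(2.7² + 2.2²) ≈ 3.5 units.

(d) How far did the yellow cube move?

2.2

From (9.1, 2.9) to (11.2, 3.6), the yellow cube covered √(2.1² + 0.7²) ≈ 2.2 units.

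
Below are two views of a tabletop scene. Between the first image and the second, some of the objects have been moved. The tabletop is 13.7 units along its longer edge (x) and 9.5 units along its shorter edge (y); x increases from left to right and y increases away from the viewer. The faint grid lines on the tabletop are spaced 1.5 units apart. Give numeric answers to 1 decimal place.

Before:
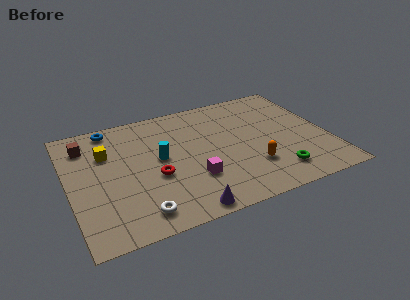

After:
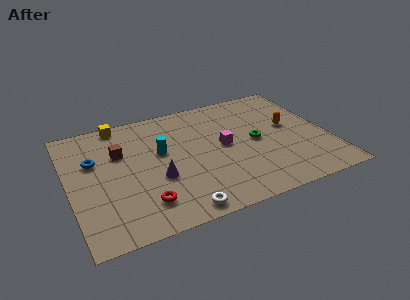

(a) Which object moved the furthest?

the orange capsule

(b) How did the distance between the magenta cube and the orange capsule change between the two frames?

+0.5

Before: roughly 3.1 units apart; after: 3.6. That's 0.5 units further apart.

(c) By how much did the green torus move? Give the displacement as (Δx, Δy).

(-0.7, 2.9)

The green torus started near (10.6, 1.8) and ended near (9.9, 4.7).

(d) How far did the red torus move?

2.0

The red torus moved from about (4.4, 3.8) to (3.6, 2.0), a distance of √(0.8² + 1.8²) ≈ 2.0.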